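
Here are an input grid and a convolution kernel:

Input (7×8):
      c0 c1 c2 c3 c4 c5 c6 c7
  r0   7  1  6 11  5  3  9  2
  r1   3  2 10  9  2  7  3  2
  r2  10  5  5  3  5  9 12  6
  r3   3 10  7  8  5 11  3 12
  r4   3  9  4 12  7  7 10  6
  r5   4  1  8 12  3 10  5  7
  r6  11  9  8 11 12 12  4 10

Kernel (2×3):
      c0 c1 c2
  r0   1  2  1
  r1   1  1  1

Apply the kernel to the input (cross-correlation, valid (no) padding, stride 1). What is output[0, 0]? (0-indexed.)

30

The receptive field on the input at this output position is [7 1 6 / 3 2 10]. Elementwise product with the kernel and sum: 7·1 + 1·2 + 6·1 + 3·1 + 2·1 + 10·1.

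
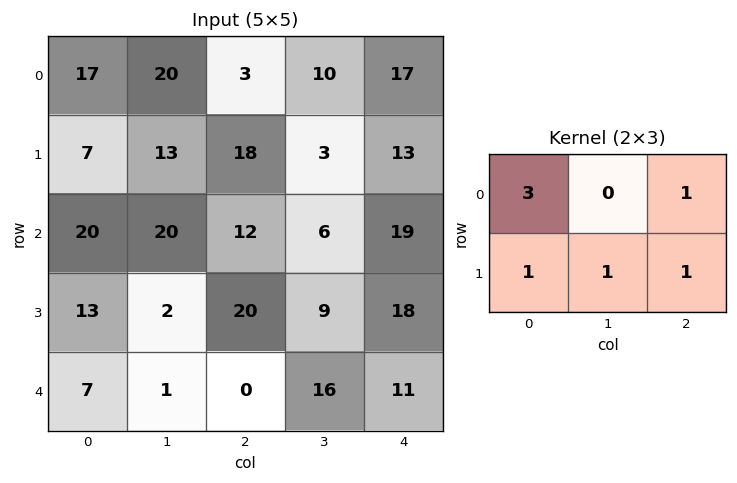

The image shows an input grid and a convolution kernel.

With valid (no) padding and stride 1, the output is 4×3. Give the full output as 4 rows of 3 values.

92 104 60
91 80 104
107 97 102
67 32 105

Output[0,0]: The receptive field on the input at this output position is [17 20 3 / 7 13 18]. Elementwise product with the kernel and sum: 17·3 + 3·1 + 7·1 + 13·1 + 18·1.
Output[0,1]: The receptive field on the input at this output position is [20 3 10 / 13 18 3]. Elementwise product with the kernel and sum: 20·3 + 10·1 + 13·1 + 18·1 + 3·1.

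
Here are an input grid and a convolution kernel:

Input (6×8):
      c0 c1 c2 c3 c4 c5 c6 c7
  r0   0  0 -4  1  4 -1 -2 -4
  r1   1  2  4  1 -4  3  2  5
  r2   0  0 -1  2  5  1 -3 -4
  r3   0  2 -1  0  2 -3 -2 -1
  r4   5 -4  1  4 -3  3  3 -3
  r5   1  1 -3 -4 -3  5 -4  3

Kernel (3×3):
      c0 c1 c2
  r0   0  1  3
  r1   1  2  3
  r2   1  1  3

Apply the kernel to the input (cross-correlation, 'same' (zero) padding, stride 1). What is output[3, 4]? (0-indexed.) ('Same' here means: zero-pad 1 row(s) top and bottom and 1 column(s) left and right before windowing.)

The receptive field on the zero-padded input at this output position is [2 5 1 / 0 2 -3 / 4 -3 3]. Elementwise product with the kernel and sum: 5·1 + 1·3 + 0·1 + 2·2 + -3·3 + 4·1 + -3·1 + 3·3.

13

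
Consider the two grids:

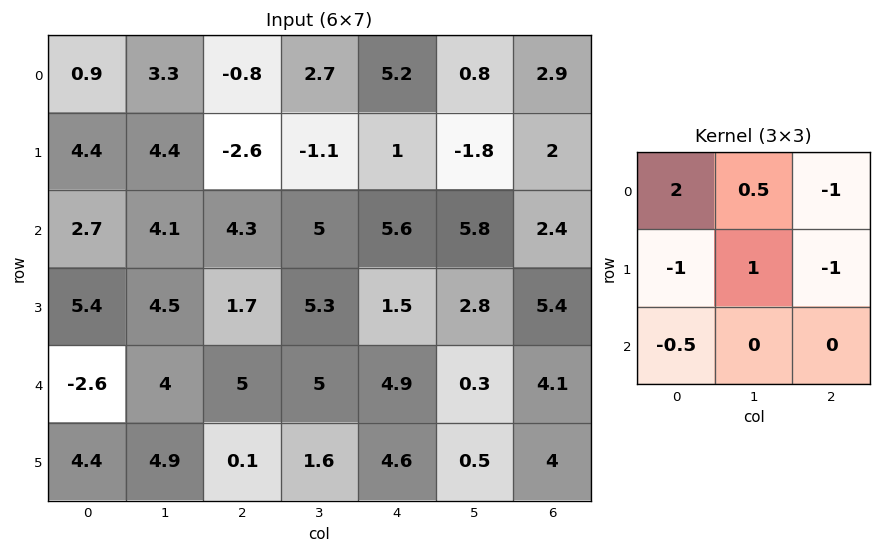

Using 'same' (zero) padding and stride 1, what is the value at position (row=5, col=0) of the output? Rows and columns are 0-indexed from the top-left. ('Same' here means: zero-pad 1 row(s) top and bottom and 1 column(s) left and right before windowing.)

-5.8

The receptive field on the zero-padded input at this output position is [0 -2.6 4 / 0 4.4 4.9 / 0 0 0]. Elementwise product with the kernel and sum: 0·2 + -2.6·0.5 + 4·-1 + 0·-1 + 4.4·1 + 4.9·-1 + 0·-0.5.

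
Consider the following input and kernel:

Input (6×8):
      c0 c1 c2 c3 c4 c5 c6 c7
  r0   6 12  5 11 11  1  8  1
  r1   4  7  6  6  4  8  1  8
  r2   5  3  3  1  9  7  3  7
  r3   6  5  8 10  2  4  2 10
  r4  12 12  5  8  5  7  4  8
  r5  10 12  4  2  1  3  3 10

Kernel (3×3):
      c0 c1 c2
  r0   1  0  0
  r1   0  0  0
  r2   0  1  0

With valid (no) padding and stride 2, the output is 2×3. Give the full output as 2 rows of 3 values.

Output[0,0]: The receptive field on the input at this output position is [6 12 5 / 4 7 6 / 5 3 3]. Elementwise product with the kernel and sum: 6·1 + 3·1.
Output[0,1]: The receptive field on the input at this output position is [5 11 11 / 6 6 4 / 3 1 9]. Elementwise product with the kernel and sum: 5·1 + 1·1.

9 6 18
17 11 16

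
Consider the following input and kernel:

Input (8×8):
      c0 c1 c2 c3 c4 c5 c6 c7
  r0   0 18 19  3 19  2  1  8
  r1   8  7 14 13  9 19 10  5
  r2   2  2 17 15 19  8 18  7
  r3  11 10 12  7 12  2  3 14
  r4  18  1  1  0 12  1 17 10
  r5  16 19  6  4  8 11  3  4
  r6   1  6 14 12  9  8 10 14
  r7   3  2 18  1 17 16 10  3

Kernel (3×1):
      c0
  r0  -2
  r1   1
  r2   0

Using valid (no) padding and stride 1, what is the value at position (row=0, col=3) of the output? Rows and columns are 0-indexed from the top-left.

7

The receptive field on the input at this output position is [3 / 13 / 15]. Elementwise product with the kernel and sum: 3·-2 + 13·1.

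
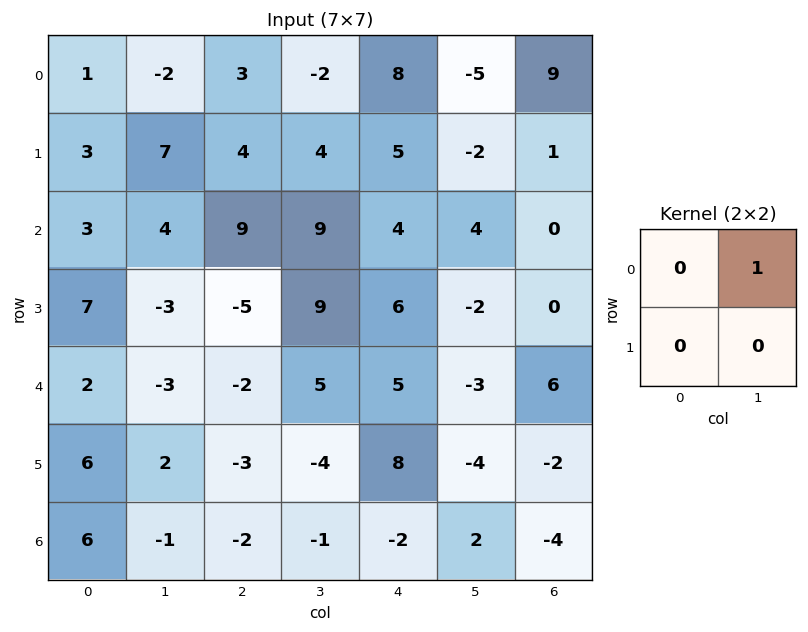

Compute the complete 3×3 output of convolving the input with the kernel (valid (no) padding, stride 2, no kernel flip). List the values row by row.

Output[0,0]: The receptive field on the input at this output position is [1 -2 / 3 7]. Elementwise product with the kernel and sum: -2·1.
Output[0,1]: The receptive field on the input at this output position is [3 -2 / 4 4]. Elementwise product with the kernel and sum: -2·1.

-2 -2 -5
4 9 4
-3 5 -3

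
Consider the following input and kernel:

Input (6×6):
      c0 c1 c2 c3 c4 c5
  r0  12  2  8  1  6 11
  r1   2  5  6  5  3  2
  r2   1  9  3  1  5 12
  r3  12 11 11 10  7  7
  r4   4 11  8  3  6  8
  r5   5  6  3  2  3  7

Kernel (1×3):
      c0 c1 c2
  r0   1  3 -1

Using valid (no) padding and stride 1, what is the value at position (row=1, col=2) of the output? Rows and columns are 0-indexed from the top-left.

18

The receptive field on the input at this output position is [6 5 3]. Elementwise product with the kernel and sum: 6·1 + 5·3 + 3·-1.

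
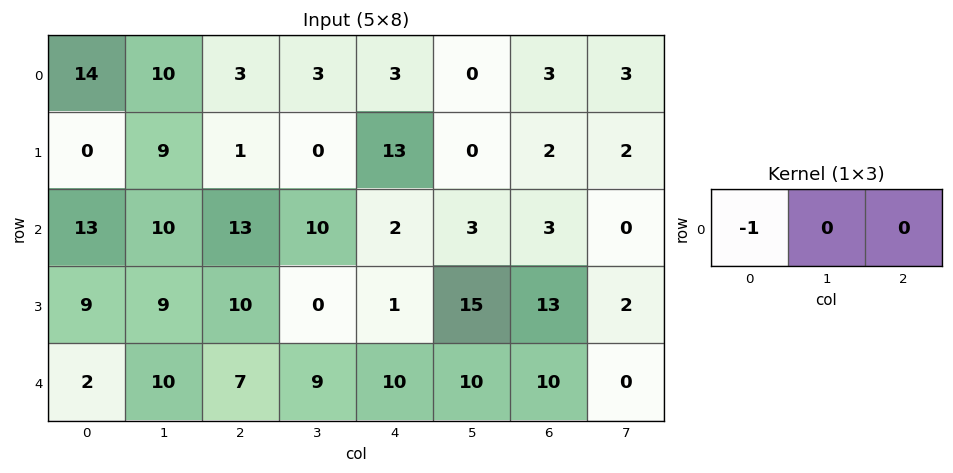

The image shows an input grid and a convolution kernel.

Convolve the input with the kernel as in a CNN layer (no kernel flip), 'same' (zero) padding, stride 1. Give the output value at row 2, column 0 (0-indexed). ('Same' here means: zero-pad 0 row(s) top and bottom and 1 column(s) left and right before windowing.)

0

The receptive field on the zero-padded input at this output position is [0 13 10]. Elementwise product with the kernel and sum: 0·-1.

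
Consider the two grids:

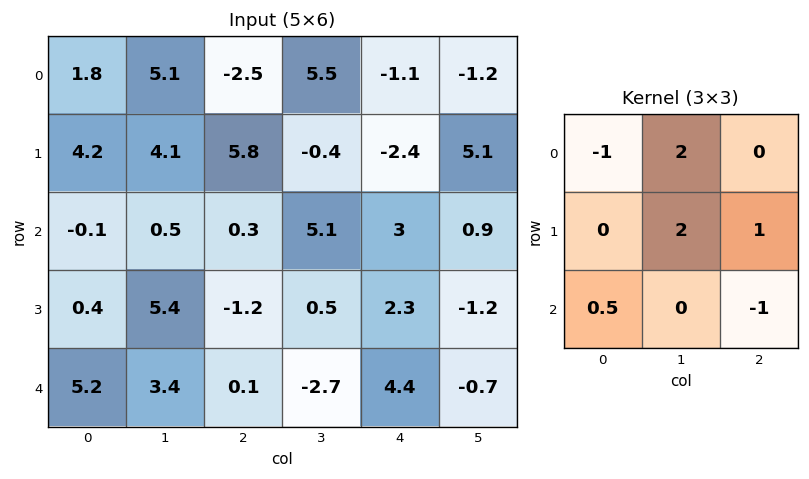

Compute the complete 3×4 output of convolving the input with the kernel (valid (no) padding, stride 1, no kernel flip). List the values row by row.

Output[0,0]: The receptive field on the input at this output position is [1.8 5.1 -2.5 / 4.2 4.1 5.8 / -0.1 0.5 0.3]. Elementwise product with the kernel and sum: 1.8·-1 + 5.1·2 + 4.1·2 + 5.8·1 + -0.1·0.5 + 0.3·-1.
Output[0,1]: The receptive field on the input at this output position is [5.1 -2.5 5.5 / 4.1 5.8 -0.4 / 0.5 0.3 5.1]. Elementwise product with the kernel and sum: 5.1·-1 + -2.5·2 + 5.8·2 + -0.4·1 + 0.5·0.5 + 5.1·-1.

22.05 -3.75 7.45 -5.75
6.7 15.4 3.7 3.95
13.2 2.6 8.85 3.65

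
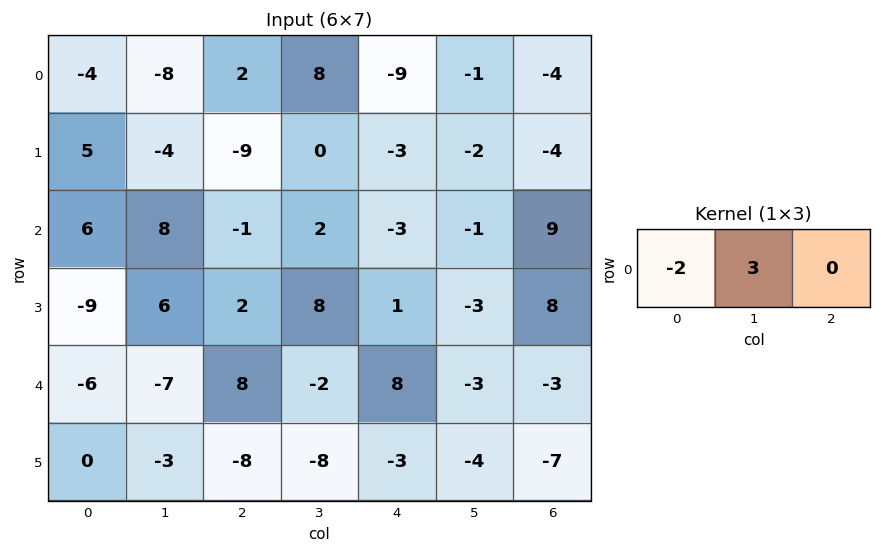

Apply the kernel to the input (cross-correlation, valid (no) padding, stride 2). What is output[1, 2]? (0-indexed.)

3

The receptive field on the input at this output position is [-3 -1 9]. Elementwise product with the kernel and sum: -3·-2 + -1·3.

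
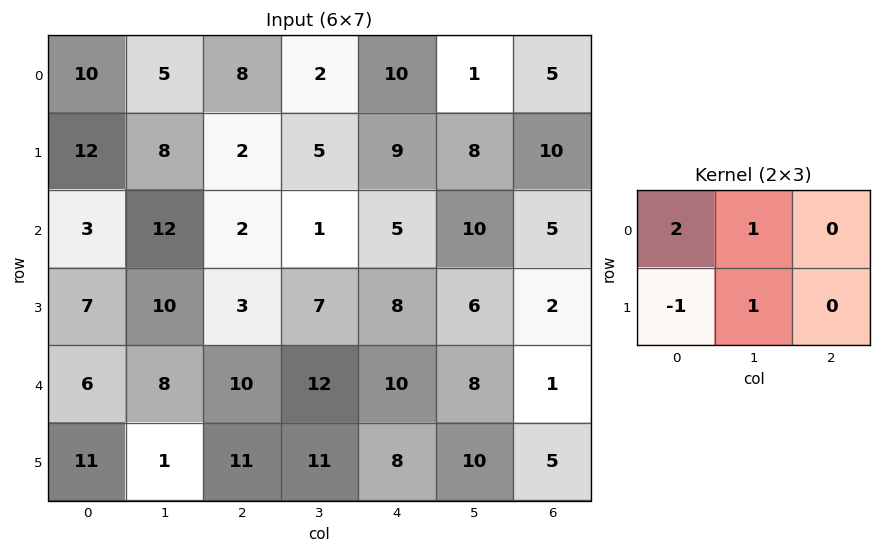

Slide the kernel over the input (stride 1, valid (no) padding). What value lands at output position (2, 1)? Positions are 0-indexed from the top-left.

The receptive field on the input at this output position is [12 2 1 / 10 3 7]. Elementwise product with the kernel and sum: 12·2 + 2·1 + 10·-1 + 3·1.

19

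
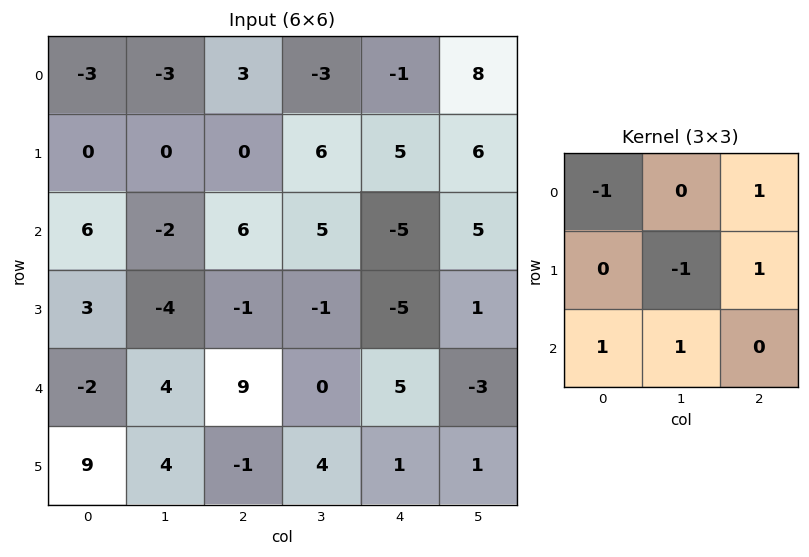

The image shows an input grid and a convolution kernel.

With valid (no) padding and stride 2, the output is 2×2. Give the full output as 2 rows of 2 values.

10 6
5 -6

Output[0,0]: The receptive field on the input at this output position is [-3 -3 3 / 0 0 0 / 6 -2 6]. Elementwise product with the kernel and sum: -3·-1 + 3·1 + 0·-1 + 0·1 + 6·1 + -2·1.
Output[0,1]: The receptive field on the input at this output position is [3 -3 -1 / 0 6 5 / 6 5 -5]. Elementwise product with the kernel and sum: 3·-1 + -1·1 + 6·-1 + 5·1 + 6·1 + 5·1.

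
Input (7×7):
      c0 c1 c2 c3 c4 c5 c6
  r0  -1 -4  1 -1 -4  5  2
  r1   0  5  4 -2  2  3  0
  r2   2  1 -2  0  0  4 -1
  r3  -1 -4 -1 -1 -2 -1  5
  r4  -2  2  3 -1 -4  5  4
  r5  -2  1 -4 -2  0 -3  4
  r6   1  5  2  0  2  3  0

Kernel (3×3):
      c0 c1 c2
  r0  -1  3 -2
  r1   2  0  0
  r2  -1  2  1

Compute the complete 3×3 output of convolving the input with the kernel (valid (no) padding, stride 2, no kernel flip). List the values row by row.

Output[0,0]: The receptive field on the input at this output position is [-1 -4 1 / 0 5 4 / 2 1 -2]. Elementwise product with the kernel and sum: -1·-1 + -4·3 + 1·-2 + 0·2 + 2·-1 + 1·2 + -2·1.

-15 14 26
12 -9 28
9 -6 15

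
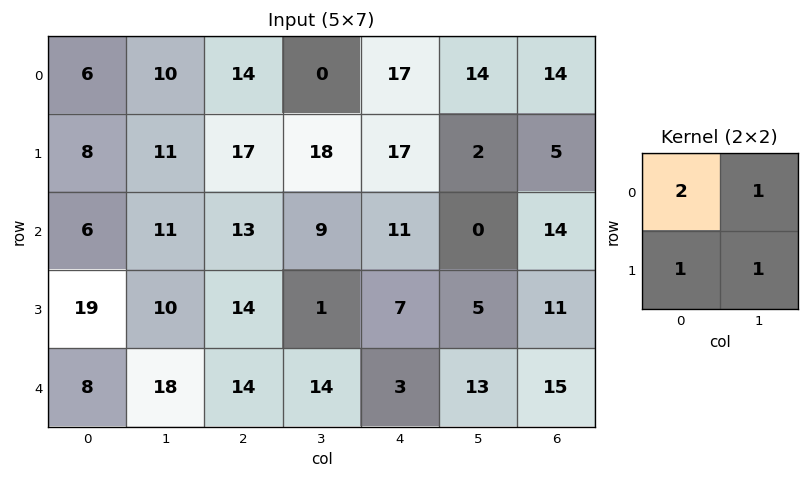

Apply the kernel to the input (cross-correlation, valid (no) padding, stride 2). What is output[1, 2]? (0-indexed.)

34

The receptive field on the input at this output position is [11 0 / 7 5]. Elementwise product with the kernel and sum: 11·2 + 0·1 + 7·1 + 5·1.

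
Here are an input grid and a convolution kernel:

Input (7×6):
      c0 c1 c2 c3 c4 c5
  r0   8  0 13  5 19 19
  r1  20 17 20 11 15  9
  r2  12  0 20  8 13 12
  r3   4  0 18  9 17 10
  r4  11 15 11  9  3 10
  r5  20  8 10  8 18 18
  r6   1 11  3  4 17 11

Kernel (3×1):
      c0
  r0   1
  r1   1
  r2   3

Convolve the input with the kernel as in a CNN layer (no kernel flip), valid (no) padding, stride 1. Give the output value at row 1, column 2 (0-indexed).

94

The receptive field on the input at this output position is [20 / 20 / 18]. Elementwise product with the kernel and sum: 20·1 + 20·1 + 18·3.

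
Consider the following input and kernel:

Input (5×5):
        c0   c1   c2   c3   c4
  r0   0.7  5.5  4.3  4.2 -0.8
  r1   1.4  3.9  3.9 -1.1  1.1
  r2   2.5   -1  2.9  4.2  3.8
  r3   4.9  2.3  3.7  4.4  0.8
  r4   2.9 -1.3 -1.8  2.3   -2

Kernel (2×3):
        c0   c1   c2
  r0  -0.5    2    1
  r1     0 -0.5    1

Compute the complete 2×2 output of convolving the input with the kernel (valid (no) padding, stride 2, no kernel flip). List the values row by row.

16.9 7.1
2.2 9.35

Output[0,0]: The receptive field on the input at this output position is [0.7 5.5 4.3 / 1.4 3.9 3.9]. Elementwise product with the kernel and sum: 0.7·-0.5 + 5.5·2 + 4.3·1 + 3.9·-0.5 + 3.9·1.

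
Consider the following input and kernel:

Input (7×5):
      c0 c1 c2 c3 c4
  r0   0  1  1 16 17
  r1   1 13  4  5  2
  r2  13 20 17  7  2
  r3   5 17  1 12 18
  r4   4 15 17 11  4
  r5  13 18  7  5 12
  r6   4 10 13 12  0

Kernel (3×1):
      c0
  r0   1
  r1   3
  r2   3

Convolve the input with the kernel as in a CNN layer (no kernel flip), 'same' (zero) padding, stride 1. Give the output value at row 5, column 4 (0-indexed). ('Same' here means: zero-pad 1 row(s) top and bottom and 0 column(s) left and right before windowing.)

The receptive field on the zero-padded input at this output position is [4 / 12 / 0]. Elementwise product with the kernel and sum: 4·1 + 12·3 + 0·3.

40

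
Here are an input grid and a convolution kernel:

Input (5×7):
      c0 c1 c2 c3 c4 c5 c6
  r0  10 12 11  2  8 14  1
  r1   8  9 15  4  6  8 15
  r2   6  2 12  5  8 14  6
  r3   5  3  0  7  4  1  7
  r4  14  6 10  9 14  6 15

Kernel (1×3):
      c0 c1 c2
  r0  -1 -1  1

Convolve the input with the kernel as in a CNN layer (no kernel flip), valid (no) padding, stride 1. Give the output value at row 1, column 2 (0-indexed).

The receptive field on the input at this output position is [15 4 6]. Elementwise product with the kernel and sum: 15·-1 + 4·-1 + 6·1.

-13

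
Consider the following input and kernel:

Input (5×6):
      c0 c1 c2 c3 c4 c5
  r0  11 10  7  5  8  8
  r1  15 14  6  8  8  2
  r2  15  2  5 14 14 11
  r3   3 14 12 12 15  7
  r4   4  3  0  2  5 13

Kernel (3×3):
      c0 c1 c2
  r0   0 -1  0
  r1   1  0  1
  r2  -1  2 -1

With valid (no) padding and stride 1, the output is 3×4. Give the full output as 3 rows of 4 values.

Output[0,0]: The receptive field on the input at this output position is [11 10 7 / 15 14 6 / 15 2 5]. Elementwise product with the kernel and sum: 10·-1 + 15·1 + 6·1 + 15·-1 + 2·2 + 5·-1.

-5 9 18 5
19 8 8 28
15 16 12 0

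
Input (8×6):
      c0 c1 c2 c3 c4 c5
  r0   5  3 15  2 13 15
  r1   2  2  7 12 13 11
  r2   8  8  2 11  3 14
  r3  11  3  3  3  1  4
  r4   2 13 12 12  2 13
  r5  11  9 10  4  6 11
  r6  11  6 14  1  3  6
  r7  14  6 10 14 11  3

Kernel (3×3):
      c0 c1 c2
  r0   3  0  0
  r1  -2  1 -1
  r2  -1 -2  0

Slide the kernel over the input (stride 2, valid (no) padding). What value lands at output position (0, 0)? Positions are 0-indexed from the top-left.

-18

The receptive field on the input at this output position is [5 3 15 / 2 2 7 / 8 8 2]. Elementwise product with the kernel and sum: 5·3 + 2·-2 + 2·1 + 7·-1 + 8·-1 + 8·-2.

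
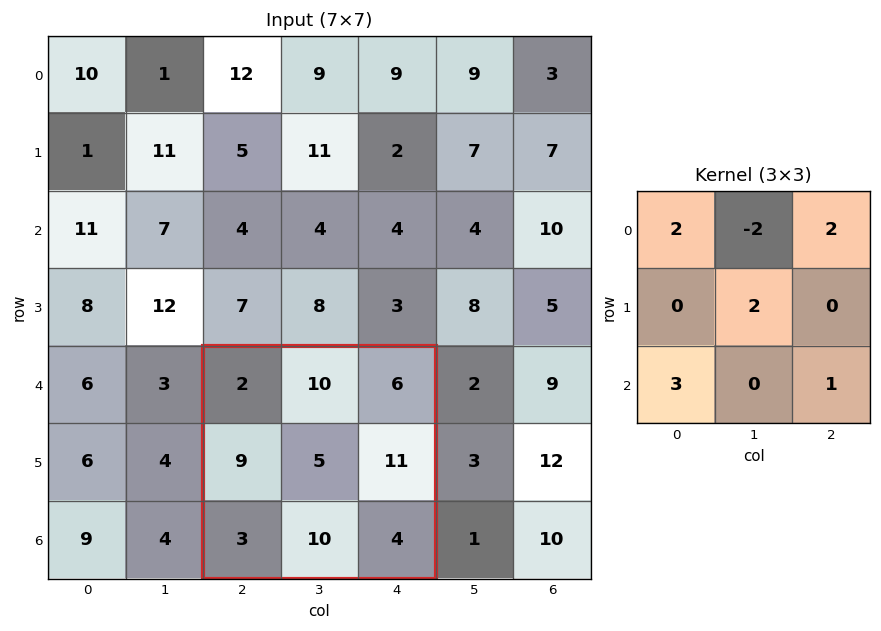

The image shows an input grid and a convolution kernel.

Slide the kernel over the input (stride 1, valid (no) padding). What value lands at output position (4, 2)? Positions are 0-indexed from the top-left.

The receptive field on the input at this output position is [2 10 6 / 9 5 11 / 3 10 4]. Elementwise product with the kernel and sum: 2·2 + 10·-2 + 6·2 + 5·2 + 3·3 + 4·1.

19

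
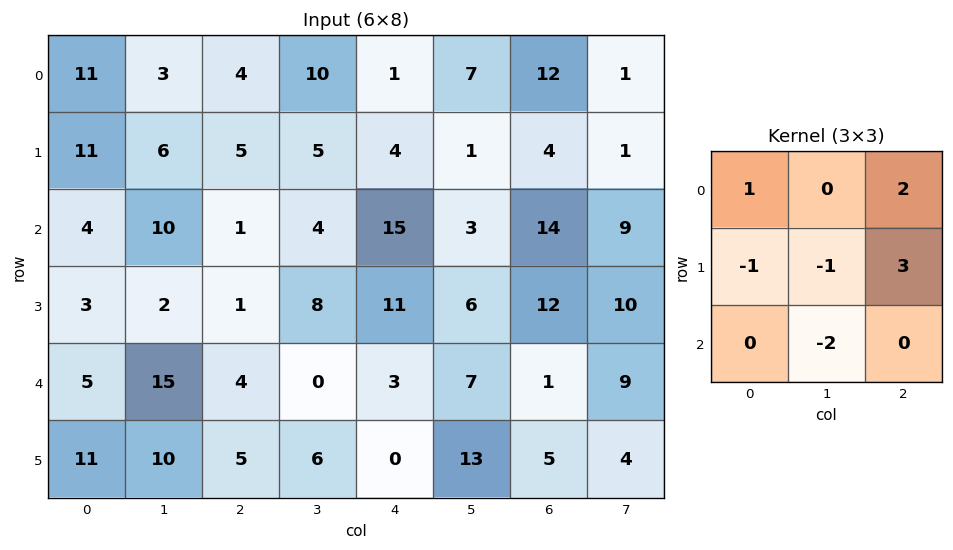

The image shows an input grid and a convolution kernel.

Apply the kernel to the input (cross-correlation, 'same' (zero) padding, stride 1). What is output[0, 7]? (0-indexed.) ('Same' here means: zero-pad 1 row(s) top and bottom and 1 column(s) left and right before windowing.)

-15

The receptive field on the zero-padded input at this output position is [0 0 0 / 12 1 0 / 4 1 0]. Elementwise product with the kernel and sum: 0·1 + 0·2 + 12·-1 + 1·-1 + 0·3 + 1·-2.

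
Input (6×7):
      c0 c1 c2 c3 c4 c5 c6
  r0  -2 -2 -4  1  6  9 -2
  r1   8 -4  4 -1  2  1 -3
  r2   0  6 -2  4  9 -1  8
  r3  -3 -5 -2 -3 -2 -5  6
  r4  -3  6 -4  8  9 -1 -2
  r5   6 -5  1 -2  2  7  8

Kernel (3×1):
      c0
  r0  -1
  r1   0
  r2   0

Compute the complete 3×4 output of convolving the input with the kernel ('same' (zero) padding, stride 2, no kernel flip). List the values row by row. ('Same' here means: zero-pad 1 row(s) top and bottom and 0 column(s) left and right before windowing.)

Output[0,0]: The receptive field on the zero-padded input at this output position is [0 / -2 / 8]. Elementwise product with the kernel and sum: 0·-1.

0 0 0 0
-8 -4 -2 3
3 2 2 -6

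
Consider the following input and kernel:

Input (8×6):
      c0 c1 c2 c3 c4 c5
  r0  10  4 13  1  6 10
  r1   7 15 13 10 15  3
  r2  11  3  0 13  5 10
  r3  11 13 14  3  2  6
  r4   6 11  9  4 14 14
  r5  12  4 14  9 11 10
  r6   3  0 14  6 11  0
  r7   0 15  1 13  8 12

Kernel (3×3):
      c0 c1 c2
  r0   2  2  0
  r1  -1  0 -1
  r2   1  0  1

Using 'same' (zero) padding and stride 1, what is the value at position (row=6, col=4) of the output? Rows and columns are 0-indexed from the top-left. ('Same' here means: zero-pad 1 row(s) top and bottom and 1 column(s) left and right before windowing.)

59

The receptive field on the zero-padded input at this output position is [9 11 10 / 6 11 0 / 13 8 12]. Elementwise product with the kernel and sum: 9·2 + 11·2 + 6·-1 + 0·-1 + 13·1 + 12·1.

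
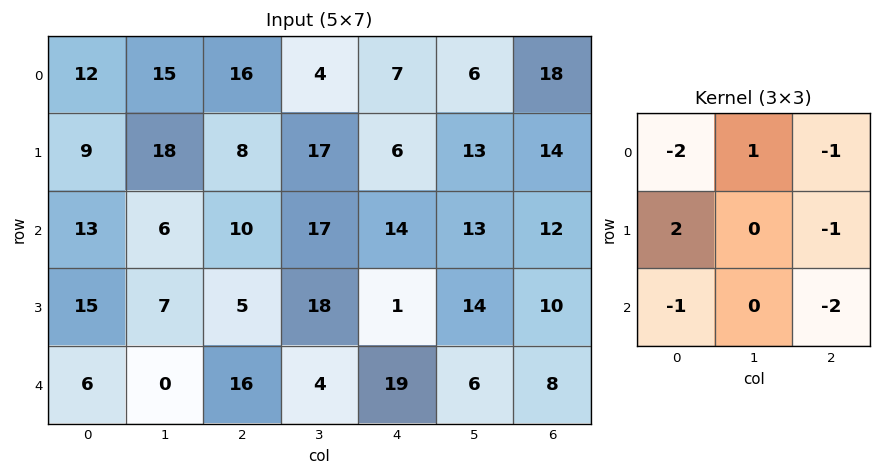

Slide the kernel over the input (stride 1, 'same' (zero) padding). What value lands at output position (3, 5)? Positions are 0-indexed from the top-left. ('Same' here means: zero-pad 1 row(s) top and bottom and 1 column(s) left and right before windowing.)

The receptive field on the zero-padded input at this output position is [14 13 12 / 1 14 10 / 19 6 8]. Elementwise product with the kernel and sum: 14·-2 + 13·1 + 12·-1 + 1·2 + 10·-1 + 19·-1 + 8·-2.

-70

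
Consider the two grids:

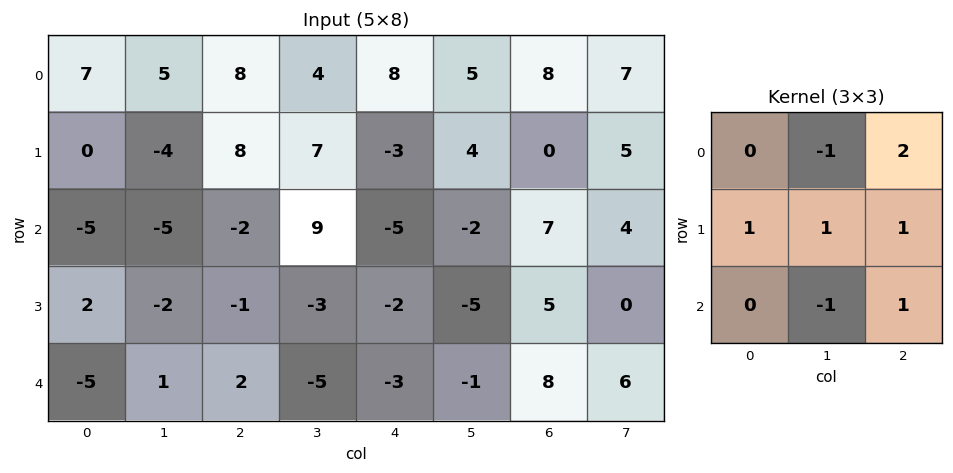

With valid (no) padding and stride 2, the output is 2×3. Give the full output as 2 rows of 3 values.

Output[0,0]: The receptive field on the input at this output position is [7 5 8 / 0 -4 8 / -5 -5 -2]. Elementwise product with the kernel and sum: 5·-1 + 8·2 + 0·1 + -4·1 + 8·1 + -5·-1 + -2·1.
Output[0,1]: The receptive field on the input at this output position is [8 4 8 / 8 7 -3 / -2 9 -5]. Elementwise product with the kernel and sum: 4·-1 + 8·2 + 8·1 + 7·1 + -3·1 + 9·-1 + -5·1.

18 10 21
1 -23 23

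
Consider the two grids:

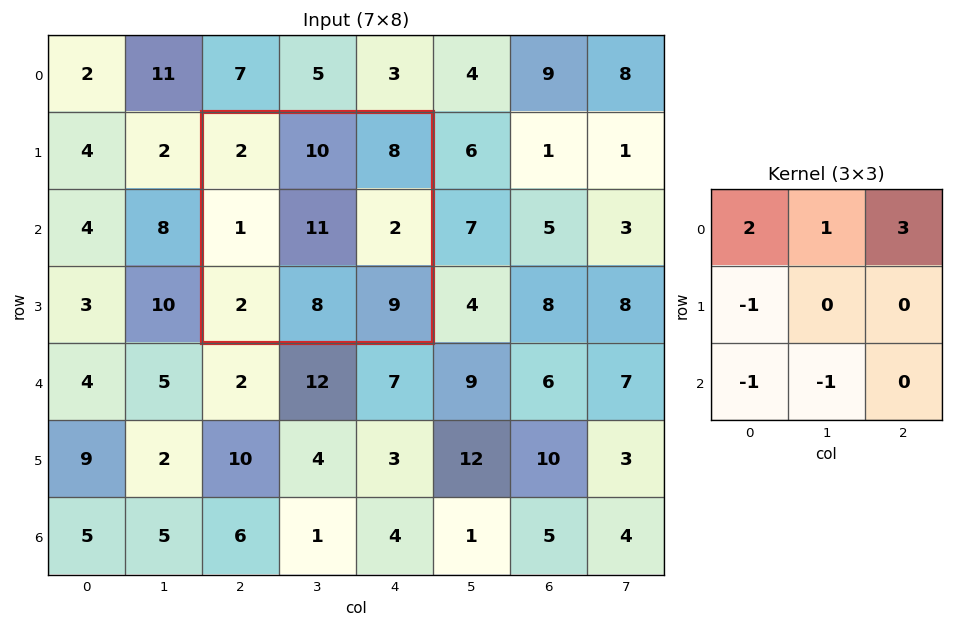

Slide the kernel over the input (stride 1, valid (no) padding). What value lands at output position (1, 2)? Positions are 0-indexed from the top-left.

27

The receptive field on the input at this output position is [2 10 8 / 1 11 2 / 2 8 9]. Elementwise product with the kernel and sum: 2·2 + 10·1 + 8·3 + 1·-1 + 2·-1 + 8·-1.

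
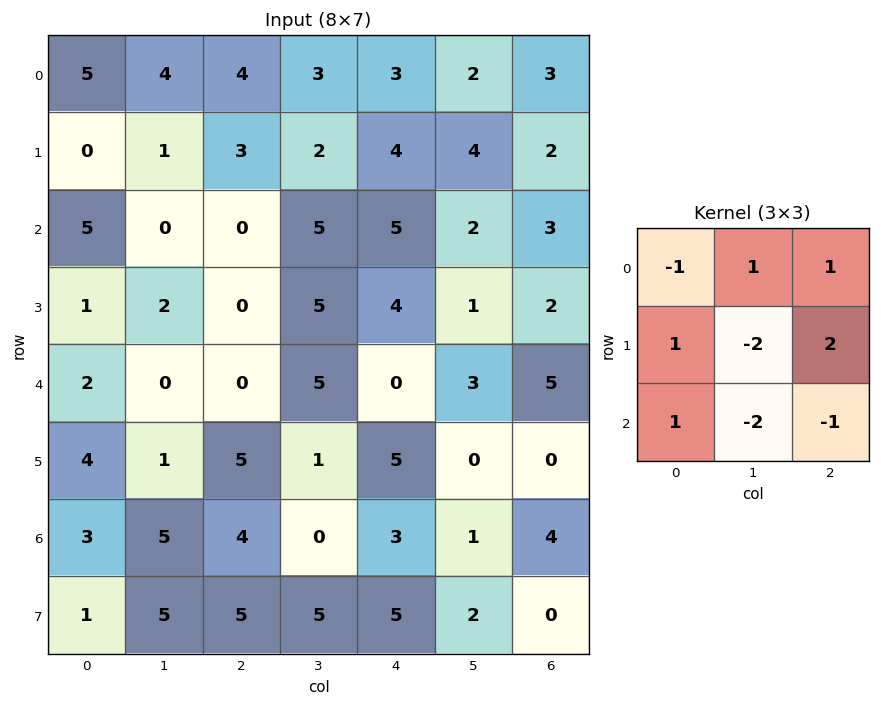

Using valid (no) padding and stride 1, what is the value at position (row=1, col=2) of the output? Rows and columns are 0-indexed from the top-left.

-11

The receptive field on the input at this output position is [3 2 4 / 0 5 5 / 0 5 4]. Elementwise product with the kernel and sum: 3·-1 + 2·1 + 4·1 + 0·1 + 5·-2 + 5·2 + 0·1 + 5·-2 + 4·-1.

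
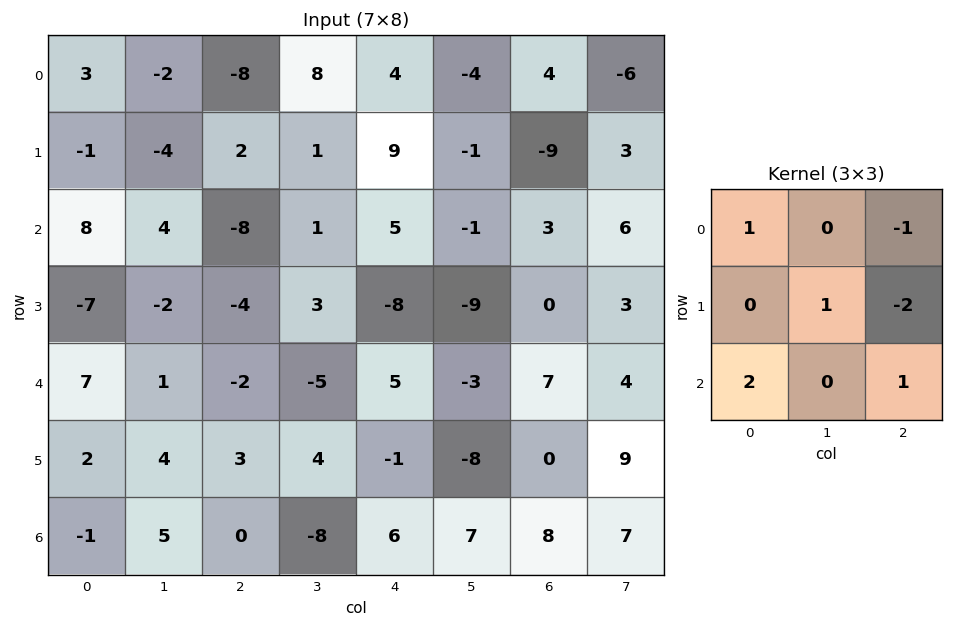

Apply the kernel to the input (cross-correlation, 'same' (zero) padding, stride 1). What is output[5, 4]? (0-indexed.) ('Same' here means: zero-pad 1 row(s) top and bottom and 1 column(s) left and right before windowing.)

4

The receptive field on the zero-padded input at this output position is [-5 5 -3 / 4 -1 -8 / -8 6 7]. Elementwise product with the kernel and sum: -5·1 + -3·-1 + -1·1 + -8·-2 + -8·2 + 7·1.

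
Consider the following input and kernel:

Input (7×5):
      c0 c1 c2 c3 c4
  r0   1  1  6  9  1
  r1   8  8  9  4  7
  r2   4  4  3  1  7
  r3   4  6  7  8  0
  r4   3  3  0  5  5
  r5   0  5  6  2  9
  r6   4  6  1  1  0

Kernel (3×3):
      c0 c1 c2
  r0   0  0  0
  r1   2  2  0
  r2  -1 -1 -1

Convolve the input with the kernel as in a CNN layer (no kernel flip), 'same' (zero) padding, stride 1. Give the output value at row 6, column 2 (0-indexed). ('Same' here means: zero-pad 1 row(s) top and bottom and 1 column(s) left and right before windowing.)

14

The receptive field on the zero-padded input at this output position is [5 6 2 / 6 1 1 / 0 0 0]. Elementwise product with the kernel and sum: 6·2 + 1·2 + 0·-1 + 0·-1 + 0·-1.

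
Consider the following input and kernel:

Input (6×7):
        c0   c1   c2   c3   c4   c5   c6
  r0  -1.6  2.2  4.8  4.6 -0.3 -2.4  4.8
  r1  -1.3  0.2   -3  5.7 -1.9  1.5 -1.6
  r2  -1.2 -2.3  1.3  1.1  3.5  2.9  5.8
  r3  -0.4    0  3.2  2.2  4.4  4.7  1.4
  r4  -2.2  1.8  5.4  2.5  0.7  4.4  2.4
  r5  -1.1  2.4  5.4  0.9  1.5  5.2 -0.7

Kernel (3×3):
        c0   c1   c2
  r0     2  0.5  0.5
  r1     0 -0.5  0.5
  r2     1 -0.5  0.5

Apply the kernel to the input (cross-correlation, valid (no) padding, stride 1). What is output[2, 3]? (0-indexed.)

9.9

The receptive field on the input at this output position is [1.1 3.5 2.9 / 2.2 4.4 4.7 / 2.5 0.7 4.4]. Elementwise product with the kernel and sum: 1.1·2 + 3.5·0.5 + 2.9·0.5 + 4.4·-0.5 + 4.7·0.5 + 2.5·1 + 0.7·-0.5 + 4.4·0.5.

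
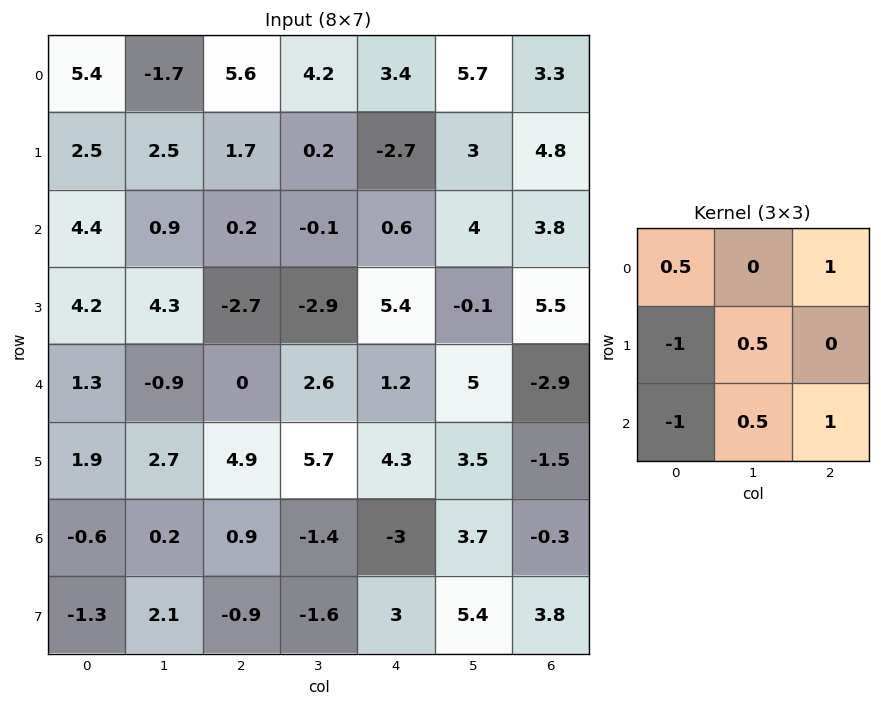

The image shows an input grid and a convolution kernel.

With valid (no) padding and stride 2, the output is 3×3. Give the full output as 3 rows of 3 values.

Output[0,0]: The receptive field on the input at this output position is [5.4 -1.7 5.6 / 2.5 2.5 1.7 / 4.4 0.9 0.2]. Elementwise product with the kernel and sum: 5.4·0.5 + 5.6·1 + 2.5·-1 + 2.5·0.5 + 4.4·-1 + 0.9·0.5 + 0.2·1.
Output[0,1]: The receptive field on the input at this output position is [5.6 4.2 3.4 / 1.7 0.2 -2.7 / 0.2 -0.1 0.6]. Elementwise product with the kernel and sum: 5.6·0.5 + 3.4·1 + 1.7·-1 + 0.2·0.5 + 0.2·-1 + -0.1·0.5 + 0.6·1.

3.3 4.95 14.4
-1.4 4.45 -2.95
1.7 -5.45 -0.3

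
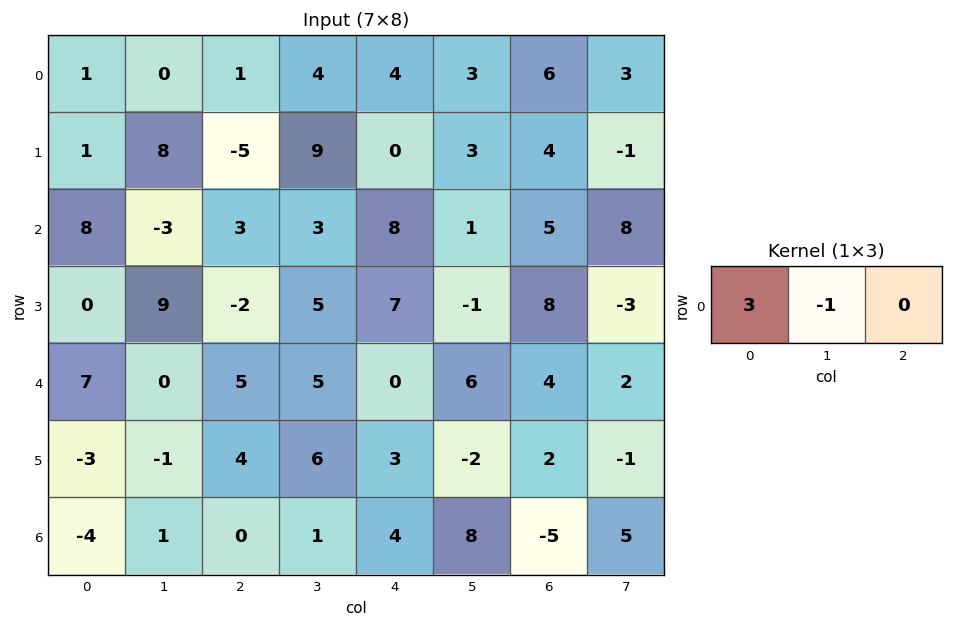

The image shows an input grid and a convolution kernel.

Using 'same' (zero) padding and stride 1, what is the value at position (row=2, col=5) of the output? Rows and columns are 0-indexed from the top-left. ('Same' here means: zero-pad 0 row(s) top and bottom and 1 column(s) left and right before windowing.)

The receptive field on the zero-padded input at this output position is [8 1 5]. Elementwise product with the kernel and sum: 8·3 + 1·-1.

23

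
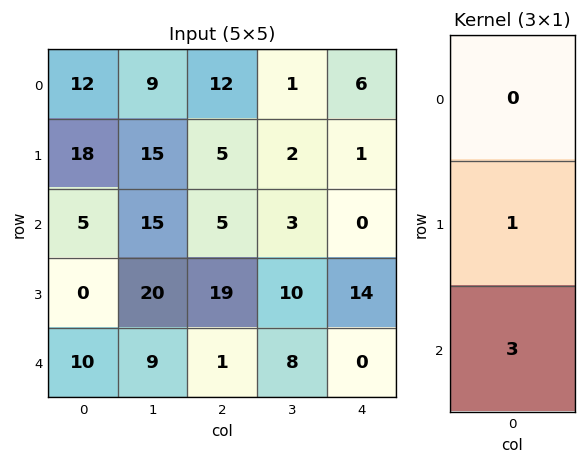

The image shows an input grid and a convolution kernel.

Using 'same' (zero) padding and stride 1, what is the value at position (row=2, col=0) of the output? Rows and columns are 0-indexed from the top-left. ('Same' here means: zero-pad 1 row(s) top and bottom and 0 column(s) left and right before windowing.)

5

The receptive field on the zero-padded input at this output position is [18 / 5 / 0]. Elementwise product with the kernel and sum: 5·1 + 0·3.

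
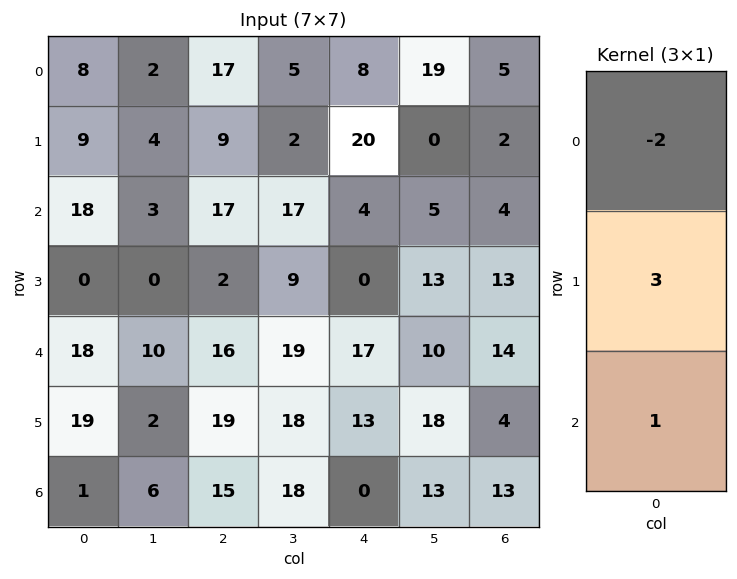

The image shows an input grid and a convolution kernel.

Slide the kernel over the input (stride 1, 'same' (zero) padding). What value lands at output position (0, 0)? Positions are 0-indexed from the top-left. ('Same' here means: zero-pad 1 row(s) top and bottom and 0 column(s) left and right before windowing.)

33

The receptive field on the zero-padded input at this output position is [0 / 8 / 9]. Elementwise product with the kernel and sum: 0·-2 + 8·3 + 9·1.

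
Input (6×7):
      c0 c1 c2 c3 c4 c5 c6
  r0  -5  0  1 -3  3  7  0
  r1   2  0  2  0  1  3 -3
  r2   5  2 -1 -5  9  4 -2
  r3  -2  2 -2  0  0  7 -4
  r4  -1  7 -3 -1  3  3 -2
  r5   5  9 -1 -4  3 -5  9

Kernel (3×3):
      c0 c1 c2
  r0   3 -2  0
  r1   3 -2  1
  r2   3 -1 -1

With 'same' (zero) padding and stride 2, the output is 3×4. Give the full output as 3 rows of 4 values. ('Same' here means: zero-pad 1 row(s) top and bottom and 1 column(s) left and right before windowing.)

Output[0,0]: The receptive field on the zero-padded input at this output position is [0 0 0 / 0 -5 0 / 0 2 0]. Elementwise product with the kernel and sum: 0·3 + 0·-2 + 0·3 + -5·-2 + 0·1 + 0·3 + 2·-1 + 0·-1.

8 -7 -12 33
-12 7 -38 56
-1 68 -16 18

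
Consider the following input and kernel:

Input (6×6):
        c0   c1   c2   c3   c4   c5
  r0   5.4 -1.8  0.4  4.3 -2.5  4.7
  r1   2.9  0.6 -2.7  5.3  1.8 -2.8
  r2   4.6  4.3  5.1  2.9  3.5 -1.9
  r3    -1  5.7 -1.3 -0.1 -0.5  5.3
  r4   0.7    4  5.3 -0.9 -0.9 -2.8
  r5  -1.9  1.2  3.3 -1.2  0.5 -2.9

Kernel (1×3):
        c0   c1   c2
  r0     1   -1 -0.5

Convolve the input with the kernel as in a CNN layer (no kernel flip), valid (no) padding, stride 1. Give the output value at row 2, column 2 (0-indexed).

0.45

The receptive field on the input at this output position is [5.1 2.9 3.5]. Elementwise product with the kernel and sum: 5.1·1 + 2.9·-1 + 3.5·-0.5.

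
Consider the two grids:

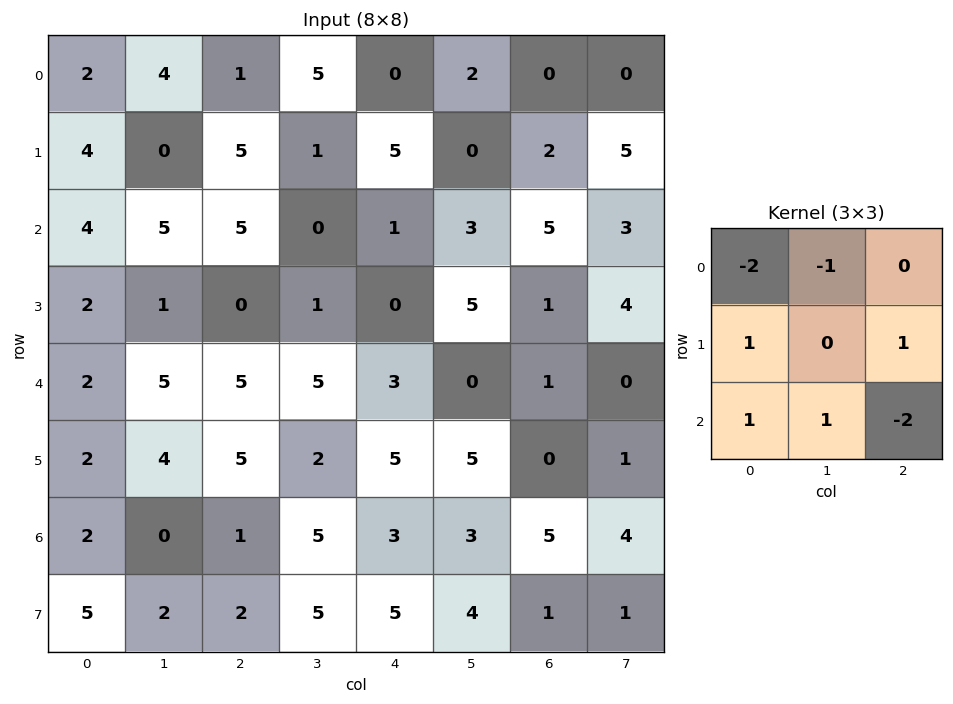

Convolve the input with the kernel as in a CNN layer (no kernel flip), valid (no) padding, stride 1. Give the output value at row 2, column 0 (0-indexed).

-14

The receptive field on the input at this output position is [4 5 5 / 2 1 0 / 2 5 5]. Elementwise product with the kernel and sum: 4·-2 + 5·-1 + 2·1 + 0·1 + 2·1 + 5·1 + 5·-2.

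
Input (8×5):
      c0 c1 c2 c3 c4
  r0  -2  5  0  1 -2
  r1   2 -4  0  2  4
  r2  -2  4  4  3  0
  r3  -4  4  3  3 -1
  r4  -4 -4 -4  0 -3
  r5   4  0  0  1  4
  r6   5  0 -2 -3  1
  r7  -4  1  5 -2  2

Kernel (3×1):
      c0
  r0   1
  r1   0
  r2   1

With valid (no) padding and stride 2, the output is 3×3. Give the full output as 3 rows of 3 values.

Output[0,0]: The receptive field on the input at this output position is [-2 / 2 / -2]. Elementwise product with the kernel and sum: -2·1 + -2·1.

-4 4 -2
-6 0 -3
1 -6 -2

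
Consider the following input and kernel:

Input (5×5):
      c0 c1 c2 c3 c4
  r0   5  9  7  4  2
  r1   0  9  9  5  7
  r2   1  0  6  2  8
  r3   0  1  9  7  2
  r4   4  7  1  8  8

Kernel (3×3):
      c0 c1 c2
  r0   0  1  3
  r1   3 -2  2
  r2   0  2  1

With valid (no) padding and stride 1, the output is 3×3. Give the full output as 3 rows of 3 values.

Output[0,0]: The receptive field on the input at this output position is [5 9 7 / 0 9 9 / 1 0 6]. Elementwise product with the kernel and sum: 9·1 + 7·3 + 0·3 + 9·-2 + 9·2 + 0·2 + 6·1.

36 52 53
62 41 72
49 21 67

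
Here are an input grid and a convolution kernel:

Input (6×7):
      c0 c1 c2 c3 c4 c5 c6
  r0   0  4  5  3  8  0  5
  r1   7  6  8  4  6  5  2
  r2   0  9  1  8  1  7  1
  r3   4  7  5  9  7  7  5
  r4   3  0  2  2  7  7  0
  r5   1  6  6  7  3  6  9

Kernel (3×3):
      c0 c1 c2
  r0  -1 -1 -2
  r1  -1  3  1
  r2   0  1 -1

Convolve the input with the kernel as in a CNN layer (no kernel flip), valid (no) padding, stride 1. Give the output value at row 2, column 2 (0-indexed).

The receptive field on the input at this output position is [1 8 1 / 5 9 7 / 2 2 7]. Elementwise product with the kernel and sum: 1·-1 + 8·-1 + 1·-2 + 5·-1 + 9·3 + 7·1 + 2·1 + 7·-1.

13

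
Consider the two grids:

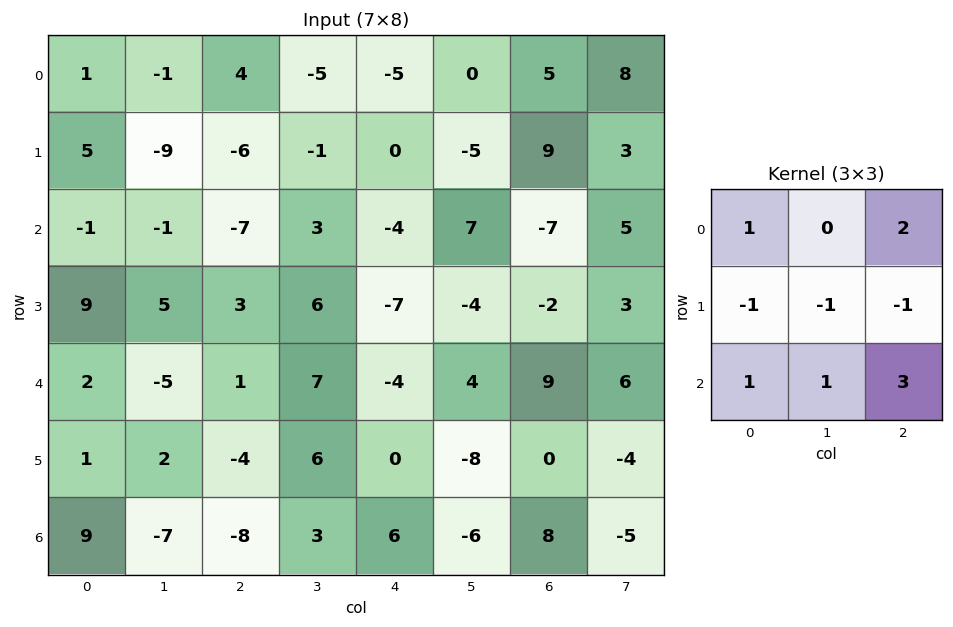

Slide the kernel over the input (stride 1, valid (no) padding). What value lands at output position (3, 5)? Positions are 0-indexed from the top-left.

-37

The receptive field on the input at this output position is [-4 -2 3 / 4 9 6 / -8 0 -4]. Elementwise product with the kernel and sum: -4·1 + 3·2 + 4·-1 + 9·-1 + 6·-1 + -8·1 + 0·1 + -4·3.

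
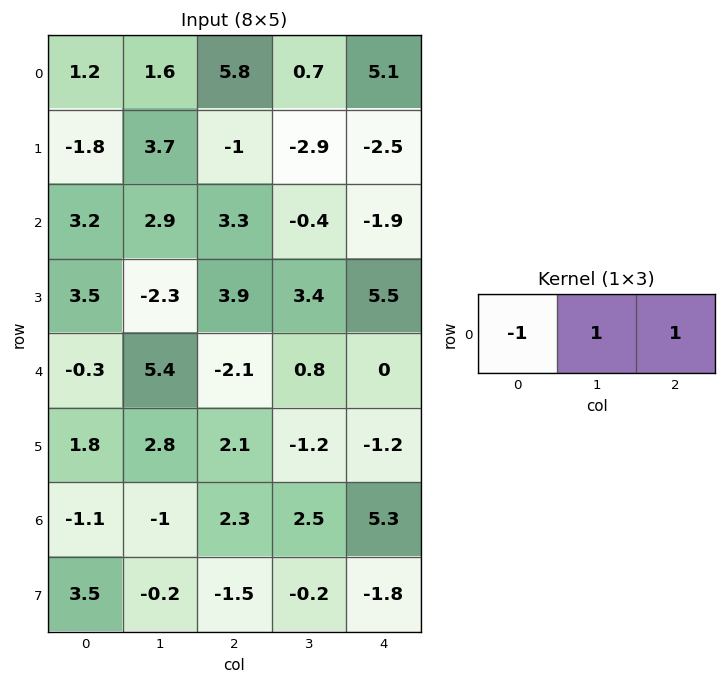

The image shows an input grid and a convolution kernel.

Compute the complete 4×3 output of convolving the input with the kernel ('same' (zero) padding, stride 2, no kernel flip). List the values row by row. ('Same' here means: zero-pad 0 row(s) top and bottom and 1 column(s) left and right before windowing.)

Output[0,0]: The receptive field on the zero-padded input at this output position is [0 1.2 1.6]. Elementwise product with the kernel and sum: 0·-1 + 1.2·1 + 1.6·1.

2.8 4.9 4.4
6.1 -0 -1.5
5.1 -6.7 -0.8
-2.1 5.8 2.8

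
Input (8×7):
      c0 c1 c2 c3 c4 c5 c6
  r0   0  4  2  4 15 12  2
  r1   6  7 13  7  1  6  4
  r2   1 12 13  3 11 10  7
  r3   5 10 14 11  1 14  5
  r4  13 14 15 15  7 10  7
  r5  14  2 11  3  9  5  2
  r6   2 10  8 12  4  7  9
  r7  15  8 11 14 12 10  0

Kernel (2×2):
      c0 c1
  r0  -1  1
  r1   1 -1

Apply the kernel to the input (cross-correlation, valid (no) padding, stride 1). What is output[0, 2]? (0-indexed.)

8

The receptive field on the input at this output position is [2 4 / 13 7]. Elementwise product with the kernel and sum: 2·-1 + 4·1 + 13·1 + 7·-1.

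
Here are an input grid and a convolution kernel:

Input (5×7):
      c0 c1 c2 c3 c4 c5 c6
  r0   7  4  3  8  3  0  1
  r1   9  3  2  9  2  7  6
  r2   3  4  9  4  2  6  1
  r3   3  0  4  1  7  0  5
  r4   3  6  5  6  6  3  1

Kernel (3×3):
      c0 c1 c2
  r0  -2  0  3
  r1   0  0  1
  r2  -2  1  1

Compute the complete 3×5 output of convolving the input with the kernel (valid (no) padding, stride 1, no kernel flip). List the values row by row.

Output[0,0]: The receptive field on the input at this output position is [7 4 3 / 9 3 2 / 3 4 9]. Elementwise product with the kernel and sum: 7·-2 + 3·3 + 2·1 + 3·-2 + 4·1 + 9·1.
Output[0,1]: The receptive field on the input at this output position is [4 3 8 / 3 2 9 / 4 9 4]. Elementwise product with the kernel and sum: 4·-2 + 8·3 + 9·1 + 4·-2 + 9·1 + 4·1.

4 30 -7 -9 6
-5 30 4 14 6
30 4 -3 7 -4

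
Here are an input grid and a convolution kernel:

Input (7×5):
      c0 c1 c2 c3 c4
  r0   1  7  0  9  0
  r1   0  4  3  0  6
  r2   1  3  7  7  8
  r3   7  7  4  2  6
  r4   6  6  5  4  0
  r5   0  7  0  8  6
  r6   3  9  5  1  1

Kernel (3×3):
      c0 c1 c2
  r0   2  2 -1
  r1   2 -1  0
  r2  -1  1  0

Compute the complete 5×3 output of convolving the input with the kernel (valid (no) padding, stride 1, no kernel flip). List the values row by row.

14 14 24
4 10 5
8 22 25
37 20 20
18 28 6

Output[0,0]: The receptive field on the input at this output position is [1 7 0 / 0 4 3 / 1 3 7]. Elementwise product with the kernel and sum: 1·2 + 7·2 + 0·-1 + 0·2 + 4·-1 + 1·-1 + 3·1.
Output[0,1]: The receptive field on the input at this output position is [7 0 9 / 4 3 0 / 3 7 7]. Elementwise product with the kernel and sum: 7·2 + 0·2 + 9·-1 + 4·2 + 3·-1 + 3·-1 + 7·1.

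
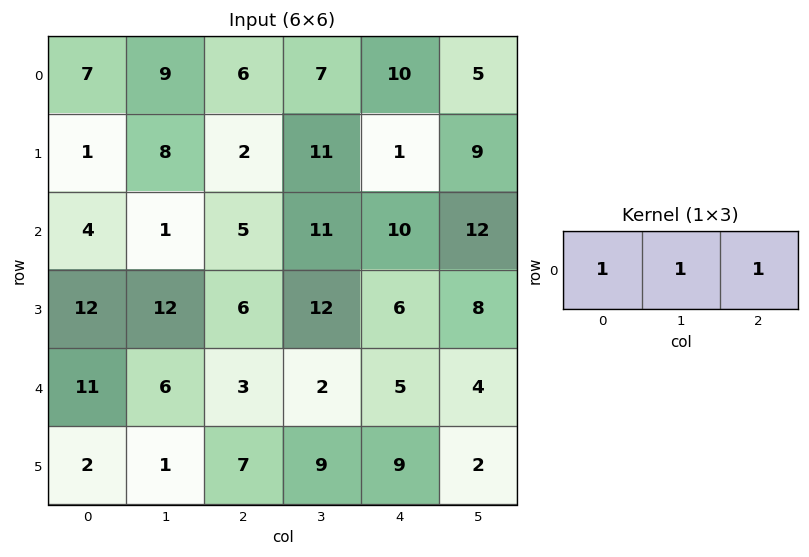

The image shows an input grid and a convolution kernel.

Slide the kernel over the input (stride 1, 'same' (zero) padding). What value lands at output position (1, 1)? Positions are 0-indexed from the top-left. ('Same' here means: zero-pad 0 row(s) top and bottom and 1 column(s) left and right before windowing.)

The receptive field on the zero-padded input at this output position is [1 8 2]. Elementwise product with the kernel and sum: 1·1 + 8·1 + 2·1.

11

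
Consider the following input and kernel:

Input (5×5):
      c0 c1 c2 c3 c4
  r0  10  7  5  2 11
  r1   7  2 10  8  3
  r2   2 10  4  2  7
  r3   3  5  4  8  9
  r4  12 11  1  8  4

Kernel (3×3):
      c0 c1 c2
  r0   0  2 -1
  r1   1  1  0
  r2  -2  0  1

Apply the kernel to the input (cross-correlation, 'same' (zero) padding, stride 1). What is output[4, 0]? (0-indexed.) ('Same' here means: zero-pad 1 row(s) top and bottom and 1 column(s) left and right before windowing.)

13

The receptive field on the zero-padded input at this output position is [0 3 5 / 0 12 11 / 0 0 0]. Elementwise product with the kernel and sum: 3·2 + 5·-1 + 0·1 + 12·1 + 0·-2 + 0·1.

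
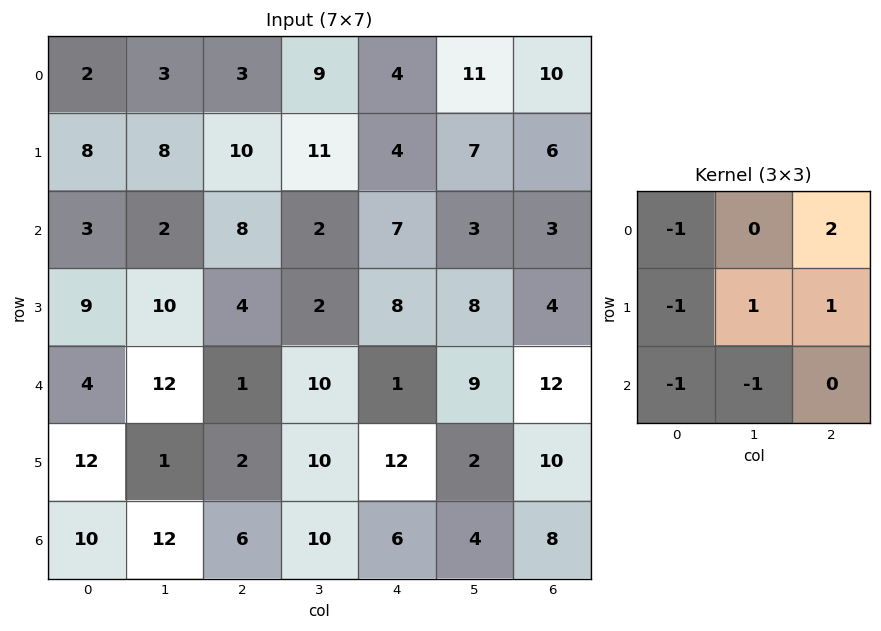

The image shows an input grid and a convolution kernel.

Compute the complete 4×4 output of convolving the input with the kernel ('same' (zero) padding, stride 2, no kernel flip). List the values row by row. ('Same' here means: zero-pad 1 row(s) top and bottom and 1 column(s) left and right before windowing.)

-3 -9 -9 -14
12 8 1 -19
24 -10 -8 -17
24 23 -6 2

Output[0,0]: The receptive field on the zero-padded input at this output position is [0 0 0 / 0 2 3 / 0 8 8]. Elementwise product with the kernel and sum: 0·-1 + 0·2 + 0·-1 + 2·1 + 3·1 + 0·-1 + 8·-1.
Output[0,1]: The receptive field on the zero-padded input at this output position is [0 0 0 / 3 3 9 / 8 10 11]. Elementwise product with the kernel and sum: 0·-1 + 0·2 + 3·-1 + 3·1 + 9·1 + 8·-1 + 10·-1.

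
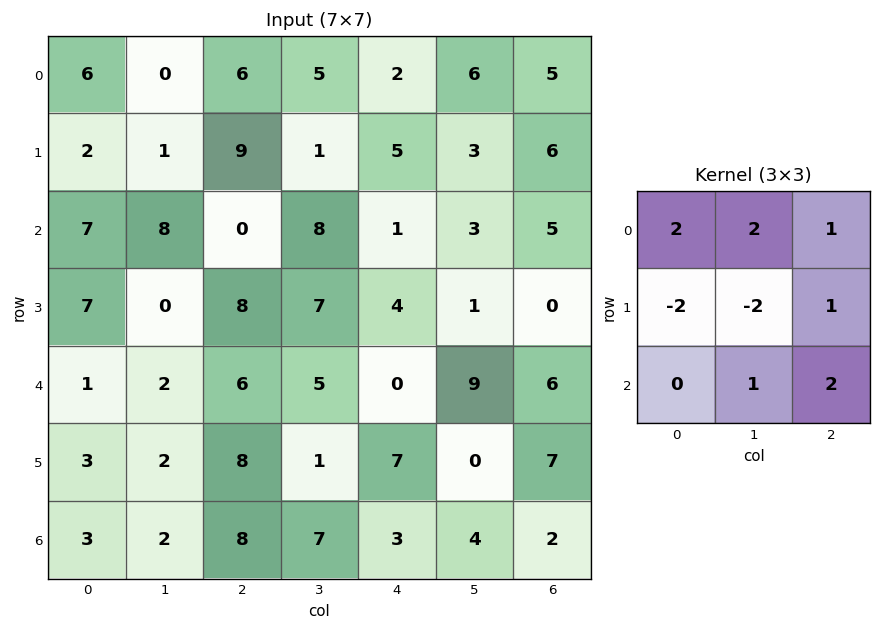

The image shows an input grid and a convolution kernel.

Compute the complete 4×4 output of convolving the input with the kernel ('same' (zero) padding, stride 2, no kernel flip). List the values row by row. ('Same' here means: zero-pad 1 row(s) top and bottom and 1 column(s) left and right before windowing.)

-8 4 3 -16
6 35 6 2
21 22 29 -21
4 8 0 2

Output[0,0]: The receptive field on the zero-padded input at this output position is [0 0 0 / 0 6 0 / 0 2 1]. Elementwise product with the kernel and sum: 0·2 + 0·2 + 0·1 + 0·-2 + 6·-2 + 0·1 + 2·1 + 1·2.
Output[0,1]: The receptive field on the zero-padded input at this output position is [0 0 0 / 0 6 5 / 1 9 1]. Elementwise product with the kernel and sum: 0·2 + 0·2 + 0·1 + 0·-2 + 6·-2 + 5·1 + 9·1 + 1·2.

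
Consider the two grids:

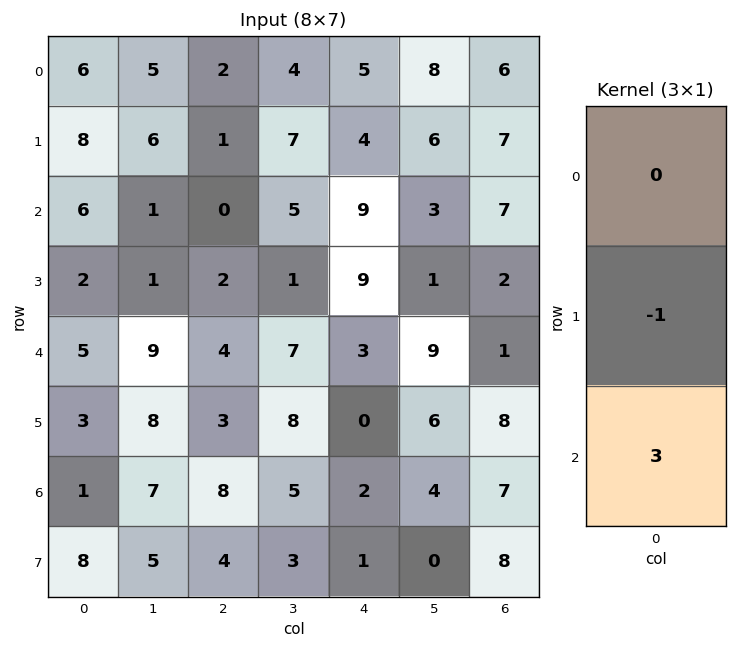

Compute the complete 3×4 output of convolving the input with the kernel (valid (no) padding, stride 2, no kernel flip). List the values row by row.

10 -1 23 14
13 10 0 1
0 21 6 13

Output[0,0]: The receptive field on the input at this output position is [6 / 8 / 6]. Elementwise product with the kernel and sum: 8·-1 + 6·3.
Output[0,1]: The receptive field on the input at this output position is [2 / 1 / 0]. Elementwise product with the kernel and sum: 1·-1 + 0·3.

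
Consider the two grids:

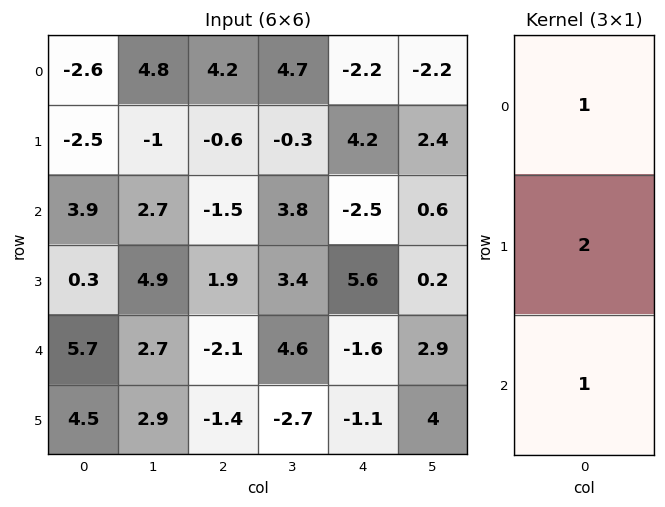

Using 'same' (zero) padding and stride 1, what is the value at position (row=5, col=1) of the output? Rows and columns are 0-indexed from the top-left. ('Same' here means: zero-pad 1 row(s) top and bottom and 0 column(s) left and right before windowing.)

The receptive field on the zero-padded input at this output position is [2.7 / 2.9 / 0]. Elementwise product with the kernel and sum: 2.7·1 + 2.9·2 + 0·1.

8.5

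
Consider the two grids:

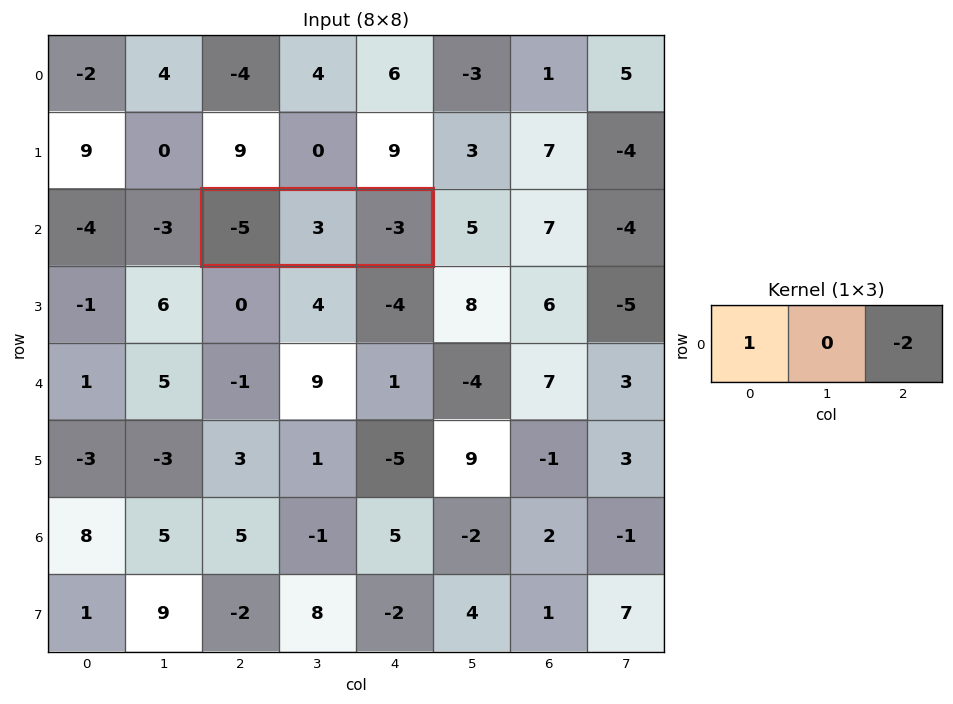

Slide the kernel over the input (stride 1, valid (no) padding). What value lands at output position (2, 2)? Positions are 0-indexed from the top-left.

The receptive field on the input at this output position is [-5 3 -3]. Elementwise product with the kernel and sum: -5·1 + -3·-2.

1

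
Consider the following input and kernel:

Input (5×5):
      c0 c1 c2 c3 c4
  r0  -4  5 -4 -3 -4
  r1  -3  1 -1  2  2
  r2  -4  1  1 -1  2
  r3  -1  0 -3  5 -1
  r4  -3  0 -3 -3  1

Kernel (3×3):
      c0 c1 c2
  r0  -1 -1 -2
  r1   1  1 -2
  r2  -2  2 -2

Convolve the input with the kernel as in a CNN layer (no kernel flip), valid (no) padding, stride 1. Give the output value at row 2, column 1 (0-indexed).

The receptive field on the input at this output position is [1 1 -1 / 0 -3 5 / 0 -3 -3]. Elementwise product with the kernel and sum: 1·-1 + 1·-1 + -1·-2 + 0·1 + -3·1 + 5·-2 + 0·-2 + -3·2 + -3·-2.

-13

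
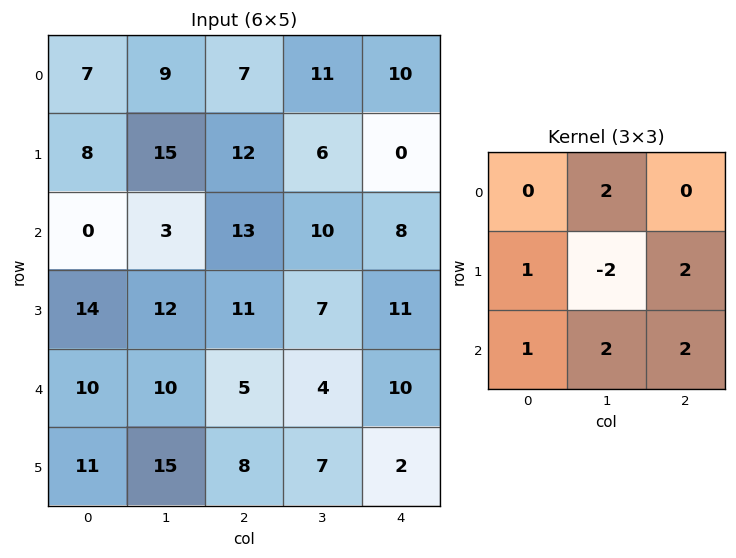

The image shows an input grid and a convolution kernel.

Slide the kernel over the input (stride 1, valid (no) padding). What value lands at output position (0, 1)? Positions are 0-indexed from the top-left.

66

The receptive field on the input at this output position is [9 7 11 / 15 12 6 / 3 13 10]. Elementwise product with the kernel and sum: 7·2 + 15·1 + 12·-2 + 6·2 + 3·1 + 13·2 + 10·2.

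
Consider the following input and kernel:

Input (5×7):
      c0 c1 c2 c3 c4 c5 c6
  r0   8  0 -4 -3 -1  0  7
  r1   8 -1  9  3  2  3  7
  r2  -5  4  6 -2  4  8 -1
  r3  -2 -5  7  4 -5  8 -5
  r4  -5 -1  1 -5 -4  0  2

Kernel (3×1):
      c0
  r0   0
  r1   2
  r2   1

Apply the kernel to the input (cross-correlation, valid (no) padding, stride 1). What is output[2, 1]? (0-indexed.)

The receptive field on the input at this output position is [4 / -5 / -1]. Elementwise product with the kernel and sum: -5·2 + -1·1.

-11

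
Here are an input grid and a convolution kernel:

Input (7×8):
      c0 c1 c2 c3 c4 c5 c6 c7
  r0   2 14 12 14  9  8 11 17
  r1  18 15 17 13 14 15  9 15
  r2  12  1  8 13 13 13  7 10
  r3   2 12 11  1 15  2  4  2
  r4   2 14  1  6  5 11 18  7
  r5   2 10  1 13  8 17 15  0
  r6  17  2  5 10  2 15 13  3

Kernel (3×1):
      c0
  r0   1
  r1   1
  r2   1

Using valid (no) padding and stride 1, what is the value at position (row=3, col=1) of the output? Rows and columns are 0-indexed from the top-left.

The receptive field on the input at this output position is [12 / 14 / 10]. Elementwise product with the kernel and sum: 12·1 + 14·1 + 10·1.

36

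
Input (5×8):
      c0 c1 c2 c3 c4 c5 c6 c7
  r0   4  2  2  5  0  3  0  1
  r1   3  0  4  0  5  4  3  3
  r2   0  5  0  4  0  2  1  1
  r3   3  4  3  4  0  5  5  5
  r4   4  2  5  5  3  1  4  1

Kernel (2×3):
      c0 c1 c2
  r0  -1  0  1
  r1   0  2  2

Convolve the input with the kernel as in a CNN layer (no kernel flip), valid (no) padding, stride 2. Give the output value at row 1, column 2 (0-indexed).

21

The receptive field on the input at this output position is [0 2 1 / 0 5 5]. Elementwise product with the kernel and sum: 0·-1 + 1·1 + 5·2 + 5·2.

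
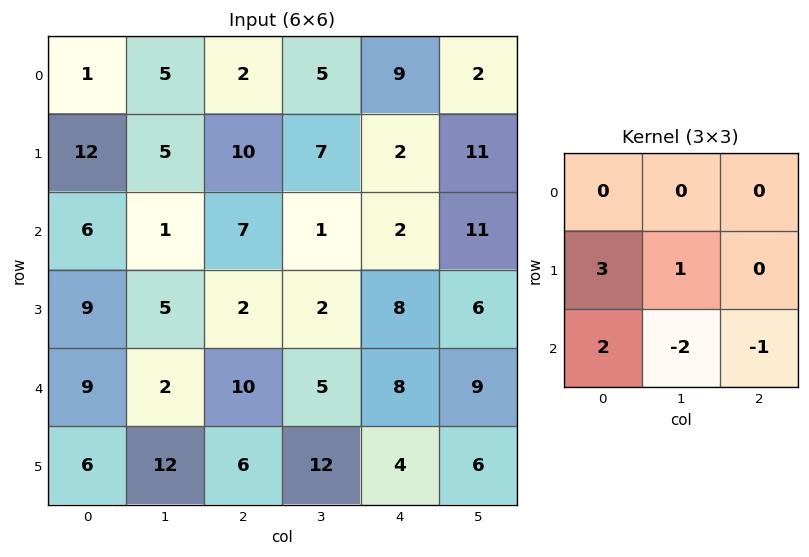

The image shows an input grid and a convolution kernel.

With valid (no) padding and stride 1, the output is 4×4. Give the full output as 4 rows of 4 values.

44 12 47 10
25 14 14 -13
36 -4 10 -1
11 16 19 33

Output[0,0]: The receptive field on the input at this output position is [1 5 2 / 12 5 10 / 6 1 7]. Elementwise product with the kernel and sum: 12·3 + 5·1 + 6·2 + 1·-2 + 7·-1.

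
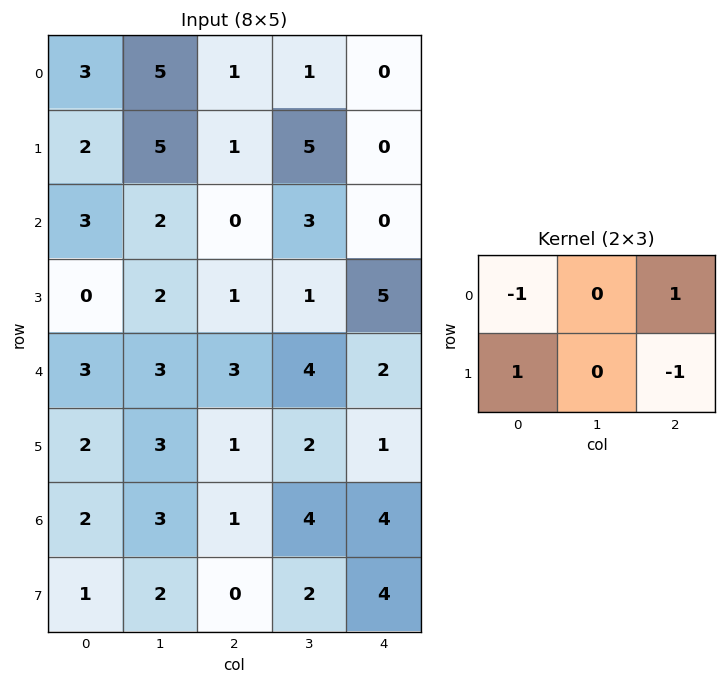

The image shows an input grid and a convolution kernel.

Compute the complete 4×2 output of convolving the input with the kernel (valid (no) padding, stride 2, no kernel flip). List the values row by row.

Output[0,0]: The receptive field on the input at this output position is [3 5 1 / 2 5 1]. Elementwise product with the kernel and sum: 3·-1 + 1·1 + 2·1 + 1·-1.

-1 0
-4 -4
1 -1
0 -1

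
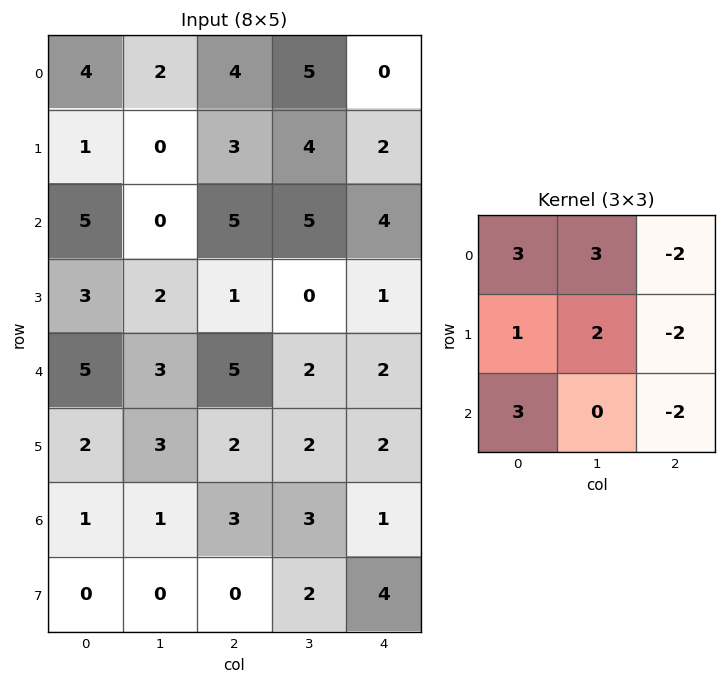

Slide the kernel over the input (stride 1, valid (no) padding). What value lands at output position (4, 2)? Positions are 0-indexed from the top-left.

26

The receptive field on the input at this output position is [5 2 2 / 2 2 2 / 3 3 1]. Elementwise product with the kernel and sum: 5·3 + 2·3 + 2·-2 + 2·1 + 2·2 + 2·-2 + 3·3 + 1·-2.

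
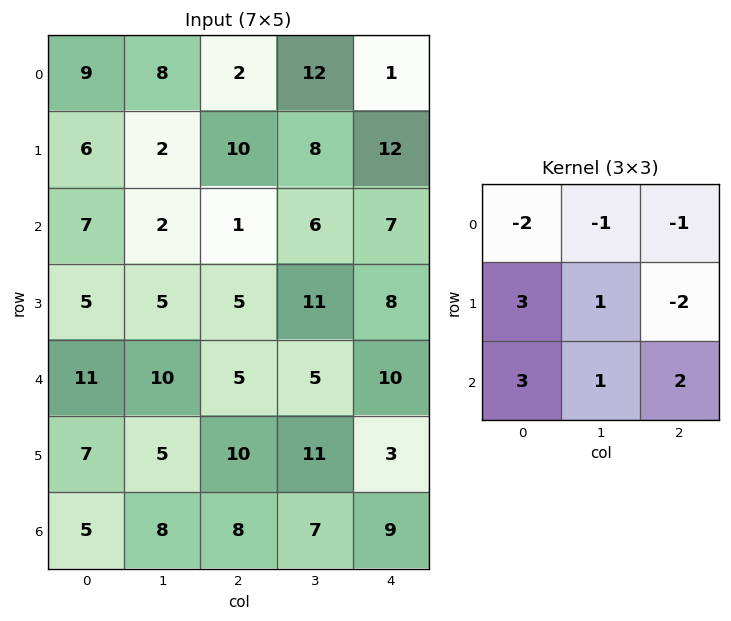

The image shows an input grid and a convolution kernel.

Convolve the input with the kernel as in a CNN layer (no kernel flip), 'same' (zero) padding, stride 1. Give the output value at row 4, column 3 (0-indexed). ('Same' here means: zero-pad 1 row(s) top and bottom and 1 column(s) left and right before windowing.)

18

The receptive field on the zero-padded input at this output position is [5 11 8 / 5 5 10 / 10 11 3]. Elementwise product with the kernel and sum: 5·-2 + 11·-1 + 8·-1 + 5·3 + 5·1 + 10·-2 + 10·3 + 11·1 + 3·2.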